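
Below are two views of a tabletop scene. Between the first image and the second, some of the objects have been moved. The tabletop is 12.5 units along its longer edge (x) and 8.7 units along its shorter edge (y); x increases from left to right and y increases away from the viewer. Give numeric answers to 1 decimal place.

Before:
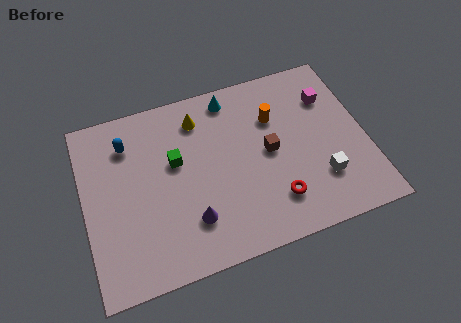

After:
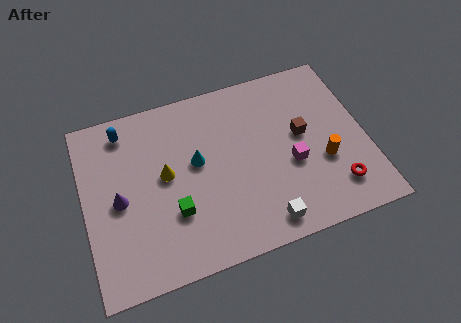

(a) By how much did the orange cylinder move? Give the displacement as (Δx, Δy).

(1.9, -2.8)

The orange cylinder was at about (8.6, 6.0) and moved to about (10.5, 3.2).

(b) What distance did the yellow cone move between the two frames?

2.9

The yellow cone moved from about (5.3, 7.0) to (3.6, 4.7), a distance of √(1.7² + 2.3²) ≈ 2.9.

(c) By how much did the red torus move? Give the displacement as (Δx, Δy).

(2.7, -0.2)

The red torus was at about (8.2, 2.0) and moved to about (10.9, 1.8).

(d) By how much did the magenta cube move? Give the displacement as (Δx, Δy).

(-2.0, -2.8)

The magenta cube was at about (11.1, 6.3) and moved to about (9.1, 3.5).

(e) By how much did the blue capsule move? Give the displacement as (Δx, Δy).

(-0.1, 0.7)

The blue capsule started near (2.1, 6.7) and ended near (2.0, 7.4).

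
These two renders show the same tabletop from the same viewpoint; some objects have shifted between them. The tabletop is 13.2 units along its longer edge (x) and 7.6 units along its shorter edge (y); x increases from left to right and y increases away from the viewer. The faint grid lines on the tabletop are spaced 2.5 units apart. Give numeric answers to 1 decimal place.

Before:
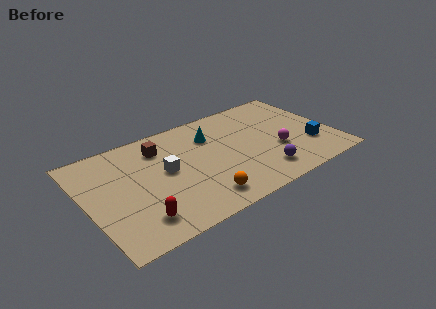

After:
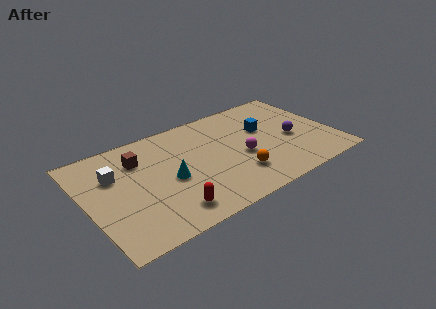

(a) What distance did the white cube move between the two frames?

2.8

From (4.2, 4.1) to (1.6, 5.1), the white cube covered √(2.6² + 1.0²) ≈ 2.8 units.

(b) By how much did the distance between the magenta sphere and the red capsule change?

-3.2

Before: roughly 7.9 units apart; after: 4.7. That's 3.2 units closer together.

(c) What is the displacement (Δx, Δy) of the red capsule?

(1.6, -0.2)

From the two frames, the red capsule sits at roughly (2.3, 1.5) before and (3.9, 1.3) after.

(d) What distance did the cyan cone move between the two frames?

3.3

The cyan cone moved from about (6.9, 5.5) to (4.3, 3.4), a distance of √(2.6² + 2.1²) ≈ 3.3.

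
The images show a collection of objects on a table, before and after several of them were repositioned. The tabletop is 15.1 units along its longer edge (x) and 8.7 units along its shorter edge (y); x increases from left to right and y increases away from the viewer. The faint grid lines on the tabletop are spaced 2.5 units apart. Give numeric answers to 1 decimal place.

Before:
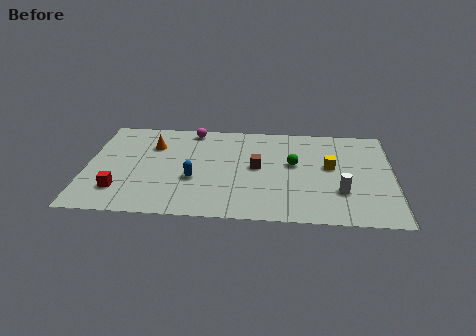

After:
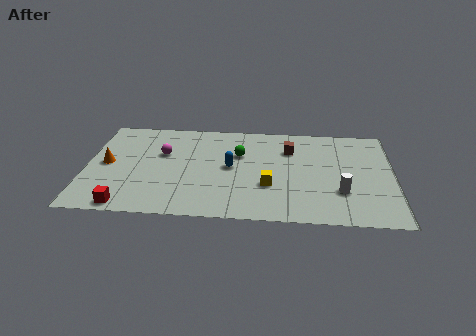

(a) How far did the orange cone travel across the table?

2.8

From (3.2, 6.2) to (1.0, 4.4), the orange cone covered √(2.2² + 1.8²) ≈ 2.8 units.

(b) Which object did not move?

the white cylinder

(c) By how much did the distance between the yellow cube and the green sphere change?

+1.3

The distance was about 1.8 in the first image and 3.1 in the second, so they moved 1.3 units further apart.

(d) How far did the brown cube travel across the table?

2.3

The brown cube moved from about (8.4, 4.6) to (10.0, 6.3), a distance of √(1.6² + 1.7²) ≈ 2.3.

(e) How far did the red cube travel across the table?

1.4

From (1.7, 2.1) to (2.1, 0.8), the red cube covered √(0.4² + 1.3²) ≈ 1.4 units.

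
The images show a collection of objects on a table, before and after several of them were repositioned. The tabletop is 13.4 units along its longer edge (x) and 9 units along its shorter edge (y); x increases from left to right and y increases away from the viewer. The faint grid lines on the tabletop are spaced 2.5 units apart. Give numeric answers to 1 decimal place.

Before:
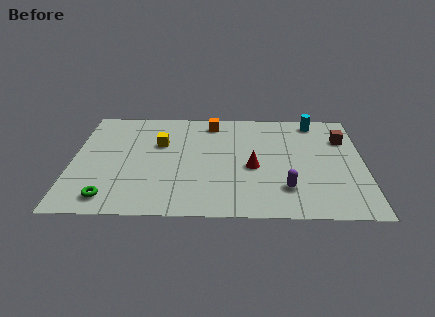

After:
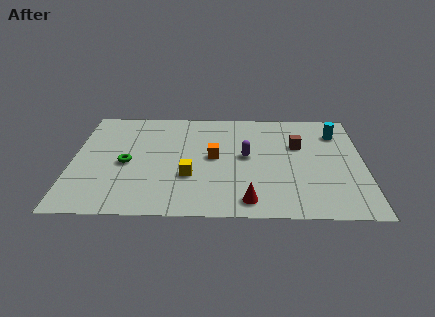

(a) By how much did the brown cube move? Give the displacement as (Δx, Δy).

(-2.1, -0.6)

The brown cube was at about (12.5, 6.4) and moved to about (10.4, 5.8).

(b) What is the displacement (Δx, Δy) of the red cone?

(-0.2, -2.7)

The red cone was at about (8.3, 3.9) and moved to about (8.1, 1.2).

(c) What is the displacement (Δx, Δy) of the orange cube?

(0.1, -3.0)

The orange cube was at about (6.4, 7.7) and moved to about (6.5, 4.7).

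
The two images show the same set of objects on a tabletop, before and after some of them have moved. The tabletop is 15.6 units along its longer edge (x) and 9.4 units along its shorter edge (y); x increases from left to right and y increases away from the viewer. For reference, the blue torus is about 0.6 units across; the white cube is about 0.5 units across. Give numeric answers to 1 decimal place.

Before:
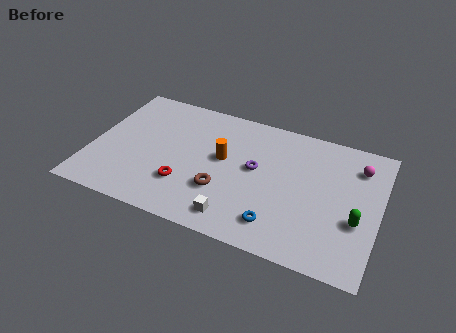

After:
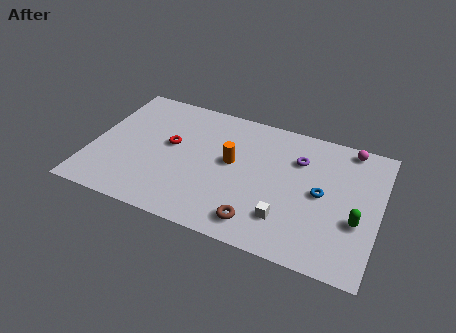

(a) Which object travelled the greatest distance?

the blue torus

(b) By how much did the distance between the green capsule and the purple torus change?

-1.2

The distance was about 5.9 in the first image and 4.7 in the second, so they moved 1.2 units closer together.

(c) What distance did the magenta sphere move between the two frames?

1.3

From (14.3, 7.3) to (13.7, 8.5), the magenta sphere covered √(0.6² + 1.2²) ≈ 1.3 units.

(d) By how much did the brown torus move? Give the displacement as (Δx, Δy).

(2.1, -1.5)

The brown torus started near (7.3, 3.0) and ended near (9.4, 1.5).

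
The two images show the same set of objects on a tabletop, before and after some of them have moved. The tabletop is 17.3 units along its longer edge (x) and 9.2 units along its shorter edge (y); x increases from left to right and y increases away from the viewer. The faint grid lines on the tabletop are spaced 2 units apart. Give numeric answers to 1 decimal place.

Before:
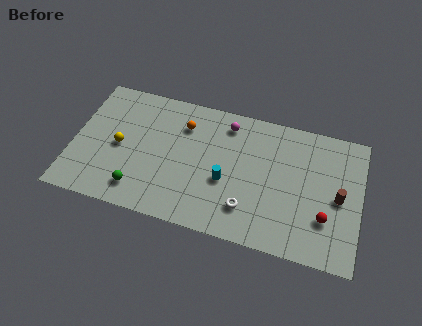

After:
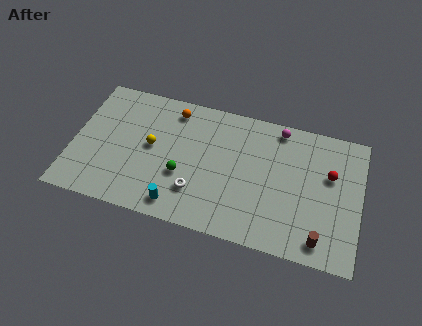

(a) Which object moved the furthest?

the cyan cylinder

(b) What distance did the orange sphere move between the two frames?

1.1

The orange sphere was near (6.5, 6.9) before and (5.8, 7.8) after, so it travelled √(0.7² + 0.9²) ≈ 1.1 units.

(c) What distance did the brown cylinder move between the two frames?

3.2

The brown cylinder moved from about (16.0, 4.4) to (15.1, 1.3), a distance of √(0.9² + 3.1²) ≈ 3.2.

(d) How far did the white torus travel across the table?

3.1

The white torus moved from about (10.7, 2.2) to (7.6, 2.5), a distance of √(3.1² + 0.3²) ≈ 3.1.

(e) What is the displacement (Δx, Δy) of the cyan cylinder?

(-2.7, -2.4)

The cyan cylinder was at about (9.3, 3.7) and moved to about (6.6, 1.3).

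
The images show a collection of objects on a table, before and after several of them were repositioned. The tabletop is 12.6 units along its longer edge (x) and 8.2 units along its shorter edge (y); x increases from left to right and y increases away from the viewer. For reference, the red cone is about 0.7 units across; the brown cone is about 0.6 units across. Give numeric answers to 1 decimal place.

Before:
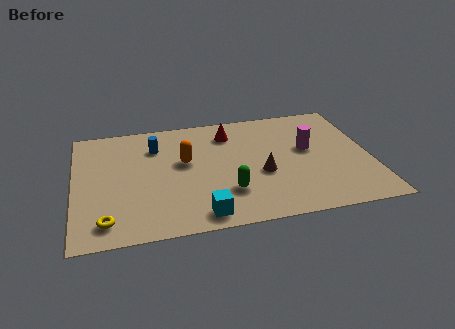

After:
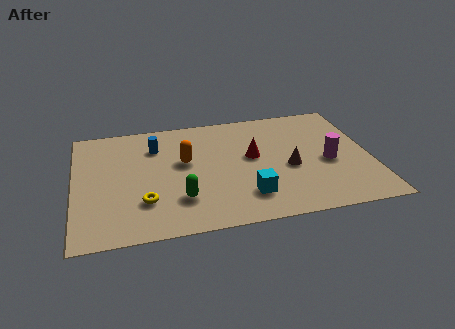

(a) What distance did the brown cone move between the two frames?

1.2

The brown cone was near (7.9, 3.3) before and (9.1, 3.5) after, so it travelled √(1.2² + 0.2²) ≈ 1.2 units.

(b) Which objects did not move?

the orange capsule and the blue cylinder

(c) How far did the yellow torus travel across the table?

1.9

From (1.3, 1.3) to (2.9, 2.3), the yellow torus covered √(1.6² + 1.0²) ≈ 1.9 units.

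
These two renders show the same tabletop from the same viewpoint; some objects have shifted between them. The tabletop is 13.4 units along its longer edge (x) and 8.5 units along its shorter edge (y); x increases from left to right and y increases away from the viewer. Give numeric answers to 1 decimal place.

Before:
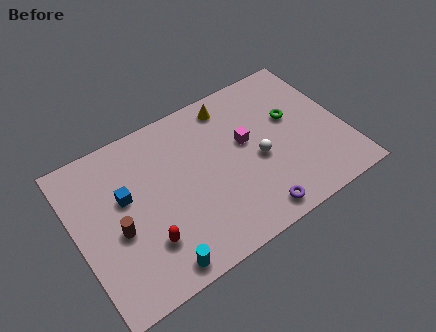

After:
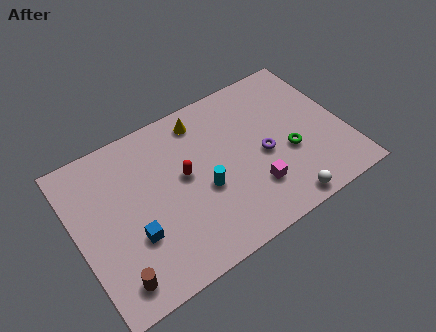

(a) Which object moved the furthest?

the cyan cylinder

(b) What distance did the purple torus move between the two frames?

3.0

The purple torus moved from about (8.3, 1.0) to (9.3, 3.8), a distance of √(1.0² + 2.8²) ≈ 3.0.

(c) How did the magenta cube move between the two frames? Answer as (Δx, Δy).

(-0.1, -2.6)

From the two frames, the magenta cube sits at roughly (8.6, 4.9) before and (8.5, 2.3) after.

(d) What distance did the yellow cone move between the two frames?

1.5

The yellow cone was near (8.2, 7.3) before and (6.7, 7.2) after, so it travelled √(1.5² + 0.1²) ≈ 1.5 units.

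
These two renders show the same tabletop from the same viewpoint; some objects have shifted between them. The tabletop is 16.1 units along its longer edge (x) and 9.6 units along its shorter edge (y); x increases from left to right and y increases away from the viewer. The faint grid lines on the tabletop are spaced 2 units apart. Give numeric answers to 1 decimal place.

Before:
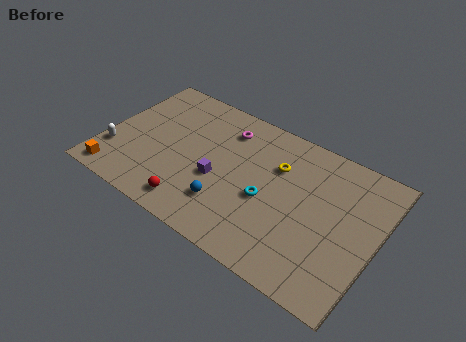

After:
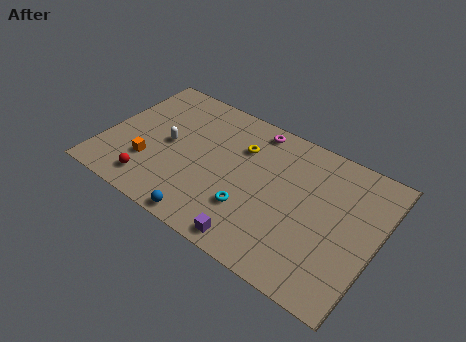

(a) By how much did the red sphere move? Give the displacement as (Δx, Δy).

(-2.6, 0.2)

The red sphere was at about (5.9, 1.4) and moved to about (3.3, 1.6).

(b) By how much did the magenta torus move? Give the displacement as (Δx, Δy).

(1.6, 0.9)

From the two frames, the magenta torus sits at roughly (6.7, 7.6) before and (8.3, 8.5) after.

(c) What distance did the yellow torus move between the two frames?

2.2

The yellow torus moved from about (10.0, 6.6) to (7.8, 6.8), a distance of √(2.2² + 0.2²) ≈ 2.2.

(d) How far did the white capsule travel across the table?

3.6

The white capsule was near (0.8, 2.7) before and (3.7, 4.8) after, so it travelled √(2.9² + 2.1²) ≈ 3.6 units.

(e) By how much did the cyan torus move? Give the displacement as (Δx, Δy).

(-0.8, -1.2)

The cyan torus was at about (9.8, 4.1) and moved to about (9.0, 2.9).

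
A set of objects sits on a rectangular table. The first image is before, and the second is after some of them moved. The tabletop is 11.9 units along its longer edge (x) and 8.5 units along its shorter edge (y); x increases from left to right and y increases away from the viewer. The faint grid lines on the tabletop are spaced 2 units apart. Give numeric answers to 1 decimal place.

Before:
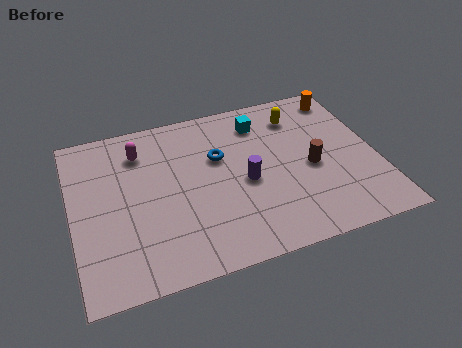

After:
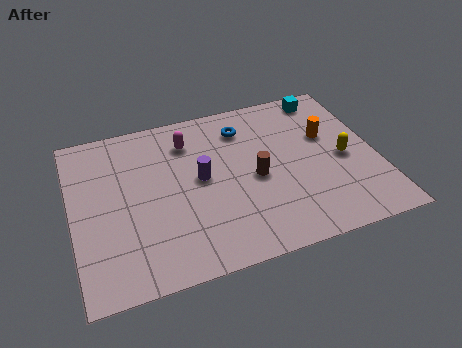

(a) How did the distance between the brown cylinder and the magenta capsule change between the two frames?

-3.5

They were about 7.1 units apart before and 3.6 after — 3.5 units closer together.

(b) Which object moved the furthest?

the yellow capsule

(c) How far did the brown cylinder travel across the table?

2.2

The brown cylinder moved from about (9.3, 3.8) to (7.1, 3.9), a distance of √(2.2² + 0.1²) ≈ 2.2.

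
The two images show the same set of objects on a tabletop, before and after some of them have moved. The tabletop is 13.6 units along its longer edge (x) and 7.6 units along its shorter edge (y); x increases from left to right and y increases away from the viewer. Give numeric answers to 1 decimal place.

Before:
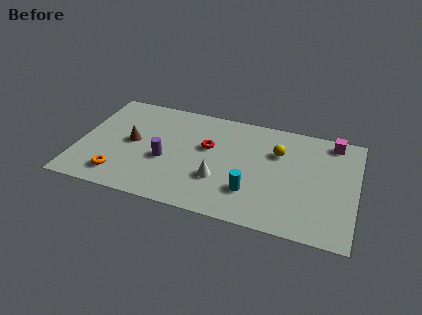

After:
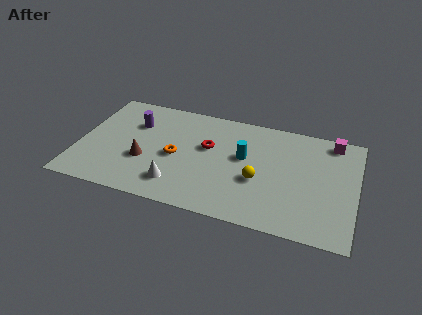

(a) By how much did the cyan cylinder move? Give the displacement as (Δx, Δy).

(-0.5, 2.3)

The cyan cylinder started near (8.6, 2.1) and ended near (8.1, 4.4).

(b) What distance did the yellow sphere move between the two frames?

2.3

From (9.7, 5.2) to (8.9, 3.0), the yellow sphere covered √(0.8² + 2.2²) ≈ 2.3 units.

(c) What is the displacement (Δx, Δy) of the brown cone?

(0.7, -1.1)

From the two frames, the brown cone sits at roughly (2.6, 3.9) before and (3.3, 2.8) after.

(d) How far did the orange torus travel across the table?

3.3

The orange torus moved from about (2.2, 1.4) to (4.8, 3.5), a distance of √(2.6² + 2.1²) ≈ 3.3.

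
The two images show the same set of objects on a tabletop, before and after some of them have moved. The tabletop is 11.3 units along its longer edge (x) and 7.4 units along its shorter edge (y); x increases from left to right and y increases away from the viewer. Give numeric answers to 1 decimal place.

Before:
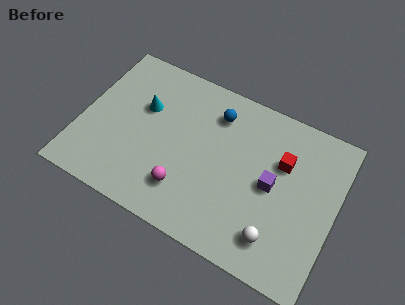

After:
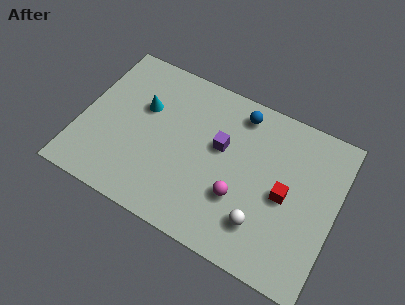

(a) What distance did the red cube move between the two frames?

1.4

The red cube was near (8.8, 4.9) before and (9.1, 3.5) after, so it travelled √(0.3² + 1.4²) ≈ 1.4 units.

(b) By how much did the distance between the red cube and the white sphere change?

-1.5

The distance was about 3.4 in the first image and 1.9 in the second, so they moved 1.5 units closer together.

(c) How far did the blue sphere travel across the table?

1.1

From (5.7, 5.8) to (6.7, 6.3), the blue sphere covered √(1.0² + 0.5²) ≈ 1.1 units.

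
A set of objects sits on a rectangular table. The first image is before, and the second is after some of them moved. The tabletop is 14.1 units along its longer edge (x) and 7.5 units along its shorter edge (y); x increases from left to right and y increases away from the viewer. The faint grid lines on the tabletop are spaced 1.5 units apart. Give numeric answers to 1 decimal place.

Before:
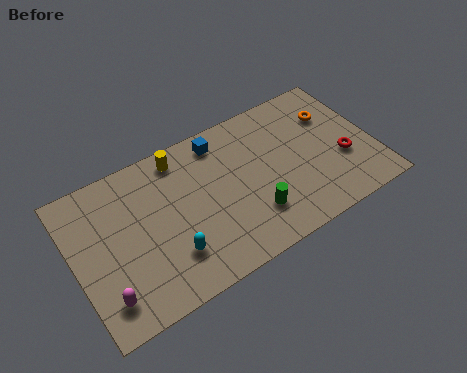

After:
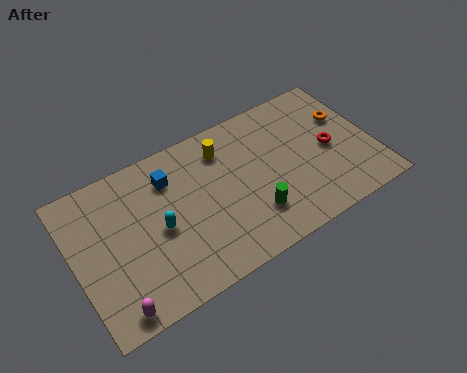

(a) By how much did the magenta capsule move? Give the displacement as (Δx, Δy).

(0.3, -0.7)

From the two frames, the magenta capsule sits at roughly (1.1, 1.5) before and (1.4, 0.8) after.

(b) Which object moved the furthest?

the blue cube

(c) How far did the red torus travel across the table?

0.9

The red torus was near (12.6, 2.8) before and (12.1, 3.6) after, so it travelled √(0.5² + 0.8²) ≈ 0.9 units.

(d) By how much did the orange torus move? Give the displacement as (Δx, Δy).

(0.6, -0.4)

The orange torus was at about (12.5, 5.3) and moved to about (13.1, 4.9).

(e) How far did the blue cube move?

2.6

The blue cube was near (7.2, 6.4) before and (4.7, 5.7) after, so it travelled √(2.5² + 0.7²) ≈ 2.6 units.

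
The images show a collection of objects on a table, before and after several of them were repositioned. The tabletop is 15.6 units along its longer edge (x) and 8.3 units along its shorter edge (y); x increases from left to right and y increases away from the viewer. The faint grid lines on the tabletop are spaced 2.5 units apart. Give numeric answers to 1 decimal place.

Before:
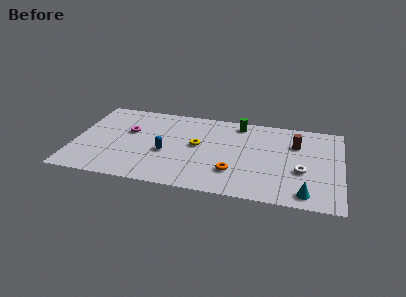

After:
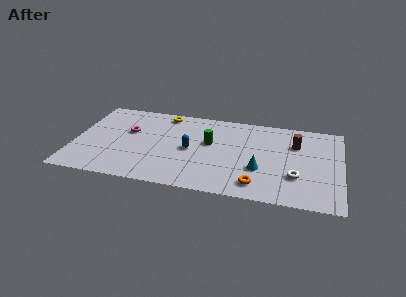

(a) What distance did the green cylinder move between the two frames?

2.8

The green cylinder moved from about (9.5, 7.2) to (7.9, 4.9), a distance of √(1.6² + 2.3²) ≈ 2.8.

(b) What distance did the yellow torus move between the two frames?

3.5

The yellow torus moved from about (7.2, 4.5) to (5.1, 7.3), a distance of √(2.1² + 2.8²) ≈ 3.5.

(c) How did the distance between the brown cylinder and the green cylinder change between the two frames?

+1.4

The distance was about 3.7 in the first image and 5.1 in the second, so they moved 1.4 units further apart.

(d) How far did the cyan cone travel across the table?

3.2

From (13.6, 1.1) to (10.9, 2.9), the cyan cone covered √(2.7² + 1.8²) ≈ 3.2 units.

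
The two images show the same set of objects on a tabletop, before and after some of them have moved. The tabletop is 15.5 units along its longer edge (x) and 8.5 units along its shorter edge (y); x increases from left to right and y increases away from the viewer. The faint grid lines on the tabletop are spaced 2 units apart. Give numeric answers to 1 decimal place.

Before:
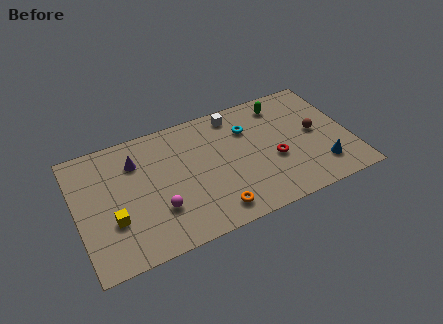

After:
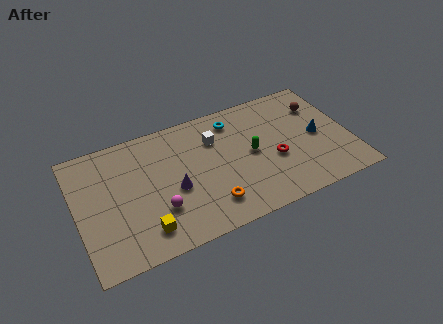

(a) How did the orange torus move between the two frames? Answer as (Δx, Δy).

(-0.2, 0.5)

The orange torus was at about (7.4, 1.3) and moved to about (7.2, 1.8).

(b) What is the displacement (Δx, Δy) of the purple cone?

(1.9, -2.7)

From the two frames, the purple cone sits at roughly (3.5, 6.3) before and (5.4, 3.6) after.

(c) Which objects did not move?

the magenta sphere and the red torus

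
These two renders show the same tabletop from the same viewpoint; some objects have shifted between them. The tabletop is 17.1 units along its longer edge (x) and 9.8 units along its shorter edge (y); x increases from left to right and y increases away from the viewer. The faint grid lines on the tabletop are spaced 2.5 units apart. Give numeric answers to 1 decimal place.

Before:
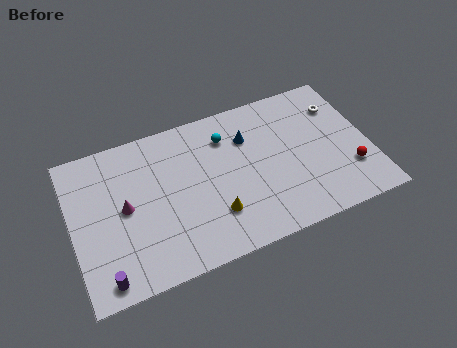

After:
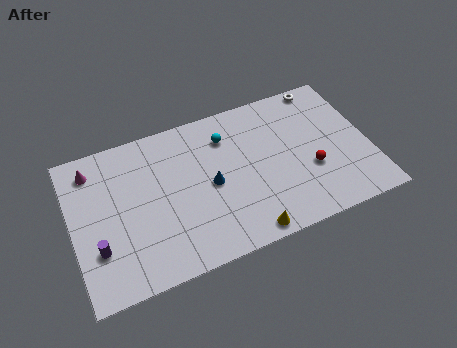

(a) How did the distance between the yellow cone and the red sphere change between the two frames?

-3.0

They were about 7.9 units apart before and 4.9 after — 3.0 units closer together.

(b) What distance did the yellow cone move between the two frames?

2.4

The yellow cone moved from about (7.9, 2.7) to (9.5, 0.9), a distance of √(1.6² + 1.8²) ≈ 2.4.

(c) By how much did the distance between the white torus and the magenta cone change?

+0.7

The distance was about 12.9 in the first image and 13.6 in the second, so they moved 0.7 units further apart.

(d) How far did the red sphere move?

2.3

The red sphere was near (15.8, 2.8) before and (13.6, 3.6) after, so it travelled √(2.2² + 0.8²) ≈ 2.3 units.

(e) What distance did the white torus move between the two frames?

1.8

The white torus moved from about (15.7, 7.3) to (15.0, 9.0), a distance of √(0.7² + 1.7²) ≈ 1.8.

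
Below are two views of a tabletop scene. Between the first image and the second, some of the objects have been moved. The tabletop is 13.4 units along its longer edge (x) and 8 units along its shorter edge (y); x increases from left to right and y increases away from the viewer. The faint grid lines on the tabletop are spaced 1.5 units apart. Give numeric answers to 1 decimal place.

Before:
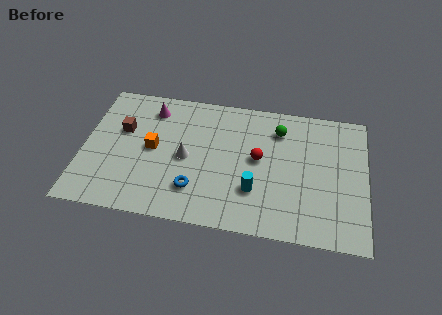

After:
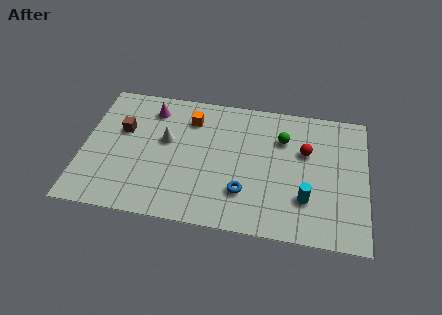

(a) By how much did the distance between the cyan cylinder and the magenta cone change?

+2.1

They were about 6.5 units apart before and 8.6 after — 2.1 units further apart.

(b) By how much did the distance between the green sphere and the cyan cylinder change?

-0.3

The distance was about 3.9 in the first image and 3.6 in the second, so they moved 0.3 units closer together.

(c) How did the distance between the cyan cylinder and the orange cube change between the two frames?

+1.6

The distance was about 5.2 in the first image and 6.8 in the second, so they moved 1.6 units further apart.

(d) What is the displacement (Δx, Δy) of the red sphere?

(2.2, 0.8)

The red sphere started near (8.3, 4.3) and ended near (10.5, 5.1).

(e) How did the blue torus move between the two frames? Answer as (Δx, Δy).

(2.3, 0.2)

From the two frames, the blue torus sits at roughly (5.4, 2.0) before and (7.7, 2.2) after.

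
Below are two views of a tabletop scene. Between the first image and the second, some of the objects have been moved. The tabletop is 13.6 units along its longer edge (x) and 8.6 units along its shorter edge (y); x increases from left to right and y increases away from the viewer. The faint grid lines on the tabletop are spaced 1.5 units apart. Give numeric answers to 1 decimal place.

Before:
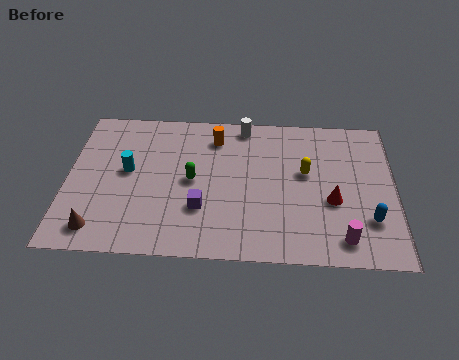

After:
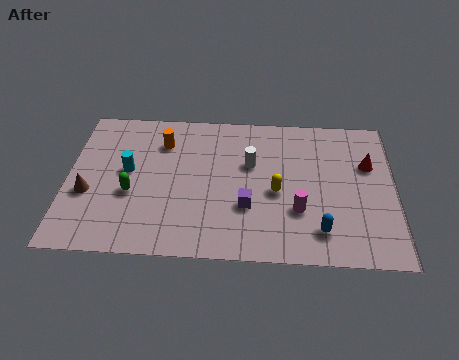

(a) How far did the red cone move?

2.7

From (11.0, 3.4) to (12.5, 5.6), the red cone covered √(1.5² + 2.2²) ≈ 2.7 units.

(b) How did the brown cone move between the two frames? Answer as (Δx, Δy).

(-0.5, 2.0)

From the two frames, the brown cone sits at roughly (1.4, 1.3) before and (0.9, 3.3) after.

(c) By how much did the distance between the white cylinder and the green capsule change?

+1.3

The distance was about 4.0 in the first image and 5.3 in the second, so they moved 1.3 units further apart.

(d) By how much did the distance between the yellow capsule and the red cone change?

+2.3

The distance was about 1.9 in the first image and 4.2 in the second, so they moved 2.3 units further apart.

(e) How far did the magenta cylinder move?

2.3

The magenta cylinder moved from about (11.4, 1.3) to (9.6, 2.8), a distance of √(1.8² + 1.5²) ≈ 2.3.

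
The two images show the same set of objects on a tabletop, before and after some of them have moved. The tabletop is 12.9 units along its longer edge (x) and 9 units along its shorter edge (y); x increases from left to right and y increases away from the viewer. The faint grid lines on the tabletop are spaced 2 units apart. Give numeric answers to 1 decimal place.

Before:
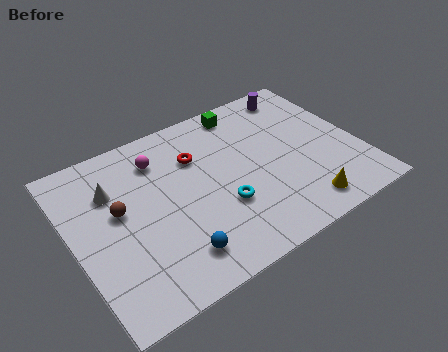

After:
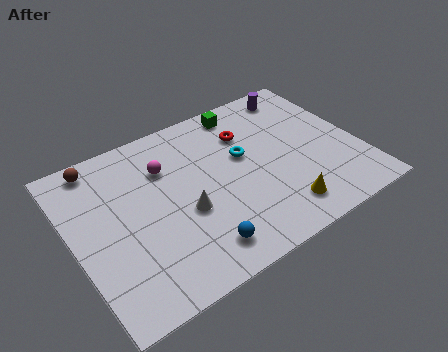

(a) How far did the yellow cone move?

0.9

The yellow cone was near (9.7, 1.3) before and (8.8, 1.6) after, so it travelled √(0.9² + 0.3²) ≈ 0.9 units.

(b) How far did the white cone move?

3.9

From (2.0, 6.3) to (4.8, 3.6), the white cone covered √(2.8² + 2.7²) ≈ 3.9 units.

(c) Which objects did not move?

the purple cylinder and the green cube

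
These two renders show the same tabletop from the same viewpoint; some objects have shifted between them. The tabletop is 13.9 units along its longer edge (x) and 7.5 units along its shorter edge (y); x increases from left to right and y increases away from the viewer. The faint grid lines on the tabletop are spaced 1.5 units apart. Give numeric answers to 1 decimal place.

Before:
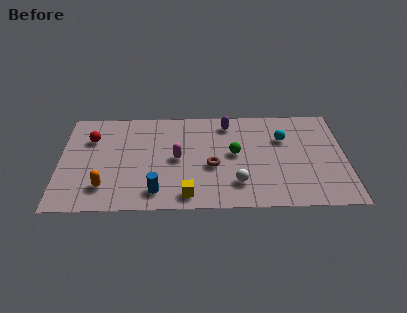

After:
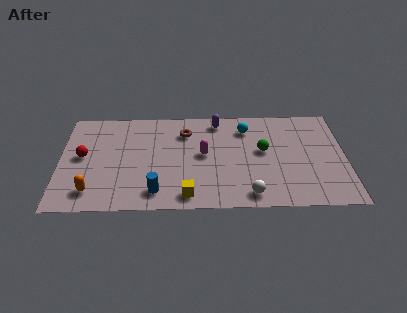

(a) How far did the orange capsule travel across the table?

0.7

From (2.2, 1.7) to (1.6, 1.4), the orange capsule covered √(0.6² + 0.3²) ≈ 0.7 units.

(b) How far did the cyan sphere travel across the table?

2.0

The cyan sphere was near (10.9, 5.1) before and (9.1, 5.9) after, so it travelled √(1.8² + 0.8²) ≈ 2.0 units.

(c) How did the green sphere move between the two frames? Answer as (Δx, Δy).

(1.4, 0.2)

The green sphere started near (8.5, 4.0) and ended near (9.9, 4.2).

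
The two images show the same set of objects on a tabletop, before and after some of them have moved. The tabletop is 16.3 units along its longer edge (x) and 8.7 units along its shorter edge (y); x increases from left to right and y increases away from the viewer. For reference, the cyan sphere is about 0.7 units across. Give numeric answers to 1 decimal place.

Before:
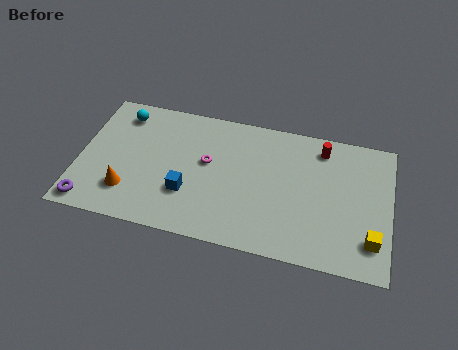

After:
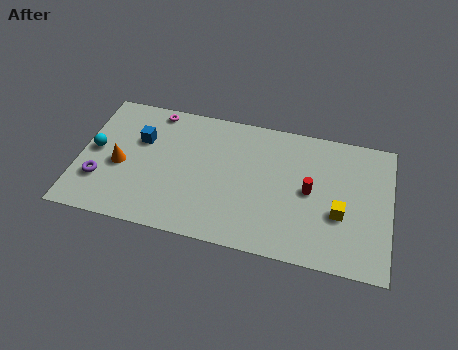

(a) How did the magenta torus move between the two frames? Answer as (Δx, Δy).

(-3.0, 2.8)

The magenta torus was at about (6.7, 5.0) and moved to about (3.7, 7.8).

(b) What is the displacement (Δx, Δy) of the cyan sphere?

(-1.2, -2.7)

The cyan sphere started near (2.0, 7.2) and ended near (0.8, 4.5).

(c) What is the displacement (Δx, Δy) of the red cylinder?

(-0.5, -2.9)

From the two frames, the red cylinder sits at roughly (12.6, 7.3) before and (12.1, 4.4) after.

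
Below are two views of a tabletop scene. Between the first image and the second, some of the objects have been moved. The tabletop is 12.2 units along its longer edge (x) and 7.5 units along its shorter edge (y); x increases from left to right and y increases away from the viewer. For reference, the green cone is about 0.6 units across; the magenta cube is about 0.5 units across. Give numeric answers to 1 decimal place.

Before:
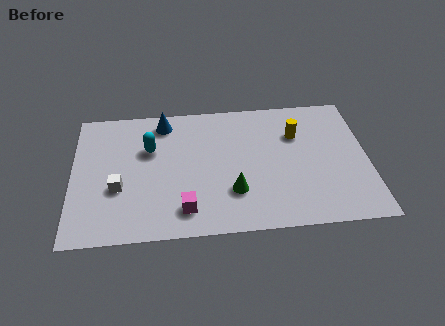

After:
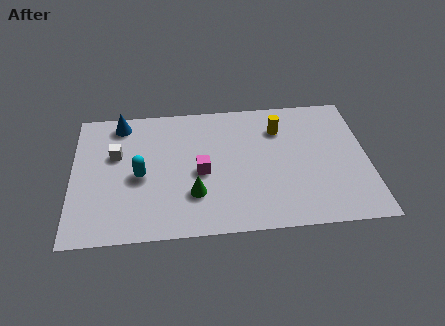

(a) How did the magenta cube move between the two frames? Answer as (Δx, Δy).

(0.7, 2.0)

From the two frames, the magenta cube sits at roughly (4.6, 1.4) before and (5.3, 3.4) after.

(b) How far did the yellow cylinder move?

0.8

The yellow cylinder was near (9.3, 5.2) before and (8.6, 5.6) after, so it travelled √(0.7² + 0.4²) ≈ 0.8 units.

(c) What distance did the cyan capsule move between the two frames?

1.6

From (3.2, 4.9) to (2.8, 3.4), the cyan capsule covered √(0.4² + 1.5²) ≈ 1.6 units.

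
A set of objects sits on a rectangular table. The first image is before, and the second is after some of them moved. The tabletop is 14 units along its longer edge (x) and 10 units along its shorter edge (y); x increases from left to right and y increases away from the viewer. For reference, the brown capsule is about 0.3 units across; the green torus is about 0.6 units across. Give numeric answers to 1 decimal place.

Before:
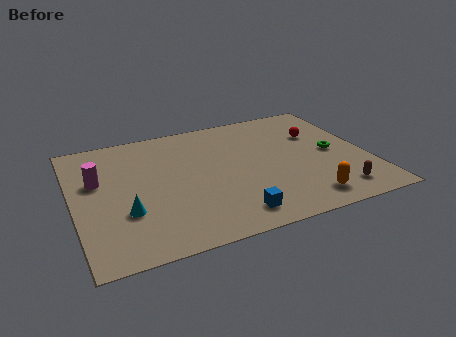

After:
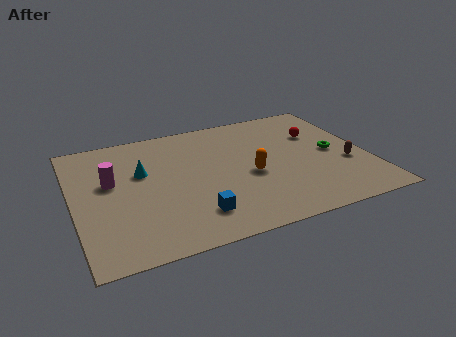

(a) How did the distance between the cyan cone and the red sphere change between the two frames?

-1.6

The distance was about 10.2 in the first image and 8.6 in the second, so they moved 1.6 units closer together.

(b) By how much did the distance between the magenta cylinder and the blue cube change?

-2.3

Before: roughly 7.5 units apart; after: 5.2. That's 2.3 units closer together.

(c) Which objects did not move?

the red sphere and the green torus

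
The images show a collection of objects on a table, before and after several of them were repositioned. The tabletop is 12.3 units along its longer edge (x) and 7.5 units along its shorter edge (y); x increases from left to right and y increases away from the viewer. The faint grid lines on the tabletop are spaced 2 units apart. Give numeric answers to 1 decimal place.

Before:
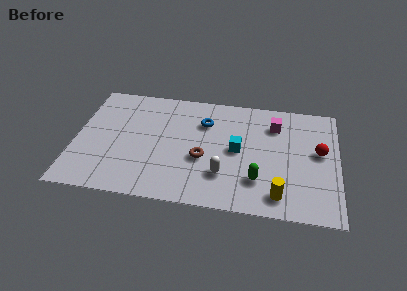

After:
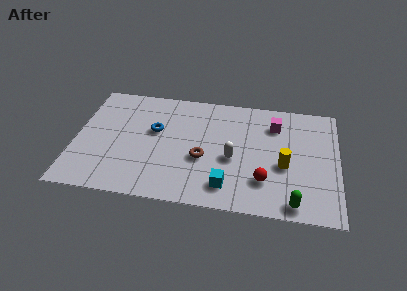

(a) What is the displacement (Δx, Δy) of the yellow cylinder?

(0.2, 1.9)

From the two frames, the yellow cylinder sits at roughly (9.6, 1.2) before and (9.8, 3.1) after.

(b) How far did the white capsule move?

1.2

From (7.0, 2.1) to (7.4, 3.2), the white capsule covered √(0.4² + 1.1²) ≈ 1.2 units.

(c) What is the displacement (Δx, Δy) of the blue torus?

(-2.3, -0.9)

The blue torus was at about (6.0, 5.4) and moved to about (3.7, 4.5).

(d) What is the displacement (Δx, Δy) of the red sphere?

(-2.5, -2.2)

The red sphere started near (11.4, 4.2) and ended near (8.9, 2.0).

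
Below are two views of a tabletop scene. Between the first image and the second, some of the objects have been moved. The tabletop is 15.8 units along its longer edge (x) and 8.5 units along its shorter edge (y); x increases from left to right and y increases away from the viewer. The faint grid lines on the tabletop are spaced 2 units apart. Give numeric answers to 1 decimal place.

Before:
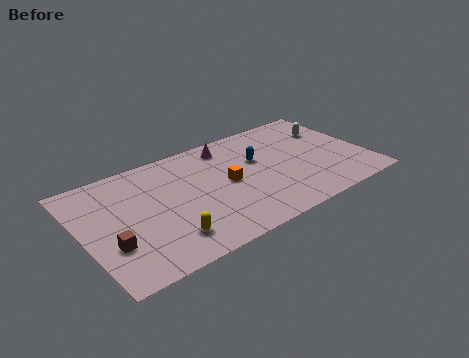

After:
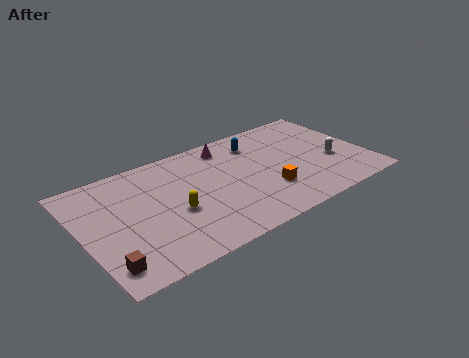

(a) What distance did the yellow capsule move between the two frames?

1.8

The yellow capsule moved from about (4.2, 1.8) to (4.9, 3.5), a distance of √(0.7² + 1.7²) ≈ 1.8.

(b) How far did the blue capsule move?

1.4

The blue capsule moved from about (9.9, 5.3) to (10.1, 6.7), a distance of √(0.2² + 1.4²) ≈ 1.4.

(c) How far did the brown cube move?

1.4

The brown cube was near (1.3, 2.8) before and (0.9, 1.5) after, so it travelled √(0.4² + 1.3²) ≈ 1.4 units.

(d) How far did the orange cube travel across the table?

2.6

The orange cube moved from about (8.0, 4.3) to (10.0, 2.6), a distance of √(2.0² + 1.7²) ≈ 2.6.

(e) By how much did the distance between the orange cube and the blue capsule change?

+2.0

Before: roughly 2.1 units apart; after: 4.1. That's 2.0 units further apart.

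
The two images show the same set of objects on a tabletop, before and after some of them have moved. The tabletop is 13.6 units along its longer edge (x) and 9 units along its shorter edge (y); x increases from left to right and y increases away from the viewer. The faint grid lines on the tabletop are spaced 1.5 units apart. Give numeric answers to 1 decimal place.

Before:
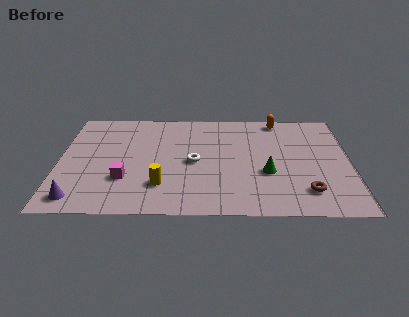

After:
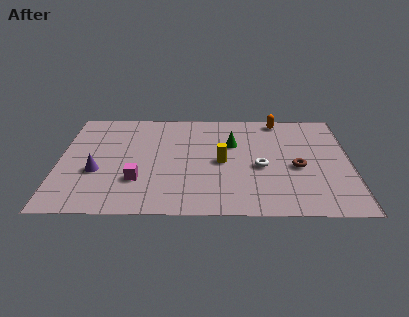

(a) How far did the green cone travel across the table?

3.0

The green cone moved from about (9.7, 3.4) to (8.1, 5.9), a distance of √(1.6² + 2.5²) ≈ 3.0.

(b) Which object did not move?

the orange capsule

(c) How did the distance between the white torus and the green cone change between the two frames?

-1.1

The distance was about 3.5 in the first image and 2.4 in the second, so they moved 1.1 units closer together.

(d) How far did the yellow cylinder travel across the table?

3.4

From (4.8, 2.3) to (7.6, 4.3), the yellow cylinder covered √(2.8² + 2.0²) ≈ 3.4 units.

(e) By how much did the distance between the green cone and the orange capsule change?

-1.6

They were about 4.7 units apart before and 3.1 after — 1.6 units closer together.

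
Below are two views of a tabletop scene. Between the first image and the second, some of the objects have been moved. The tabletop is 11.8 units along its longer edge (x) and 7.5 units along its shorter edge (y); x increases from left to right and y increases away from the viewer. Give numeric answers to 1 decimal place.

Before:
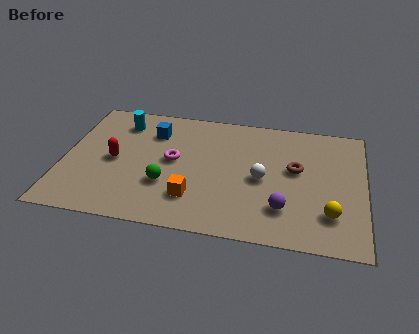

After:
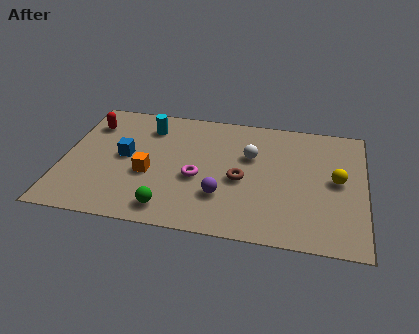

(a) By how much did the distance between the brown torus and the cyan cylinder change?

-2.6

Before: roughly 7.2 units apart; after: 4.6. That's 2.6 units closer together.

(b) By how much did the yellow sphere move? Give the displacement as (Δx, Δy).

(0.2, 2.0)

The yellow sphere was at about (10.5, 1.9) and moved to about (10.7, 3.9).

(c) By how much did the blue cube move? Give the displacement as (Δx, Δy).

(-1.0, -1.7)

From the two frames, the blue cube sits at roughly (3.4, 5.6) before and (2.4, 3.9) after.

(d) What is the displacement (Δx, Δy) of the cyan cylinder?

(1.1, -0.1)

The cyan cylinder started near (2.1, 6.0) and ended near (3.2, 5.9).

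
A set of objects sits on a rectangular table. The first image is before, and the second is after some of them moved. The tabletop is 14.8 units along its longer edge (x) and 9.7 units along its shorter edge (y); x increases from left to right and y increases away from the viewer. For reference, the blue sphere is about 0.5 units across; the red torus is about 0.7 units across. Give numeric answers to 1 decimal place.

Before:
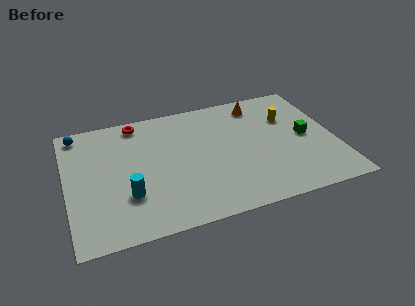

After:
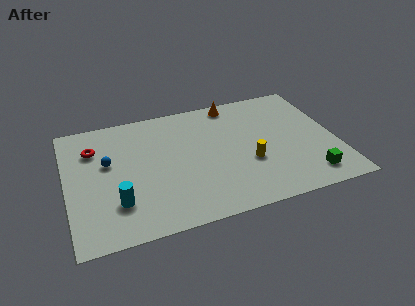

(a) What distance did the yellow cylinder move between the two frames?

3.9

From (12.4, 6.6) to (9.9, 3.6), the yellow cylinder covered √(2.5² + 3.0²) ≈ 3.9 units.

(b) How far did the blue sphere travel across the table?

3.2

The blue sphere was near (0.8, 8.6) before and (2.3, 5.8) after, so it travelled √(1.5² + 2.8²) ≈ 3.2 units.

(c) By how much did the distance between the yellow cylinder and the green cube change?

+1.7

Before: roughly 2.0 units apart; after: 3.7. That's 1.7 units further apart.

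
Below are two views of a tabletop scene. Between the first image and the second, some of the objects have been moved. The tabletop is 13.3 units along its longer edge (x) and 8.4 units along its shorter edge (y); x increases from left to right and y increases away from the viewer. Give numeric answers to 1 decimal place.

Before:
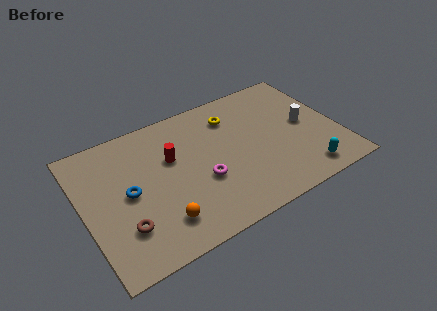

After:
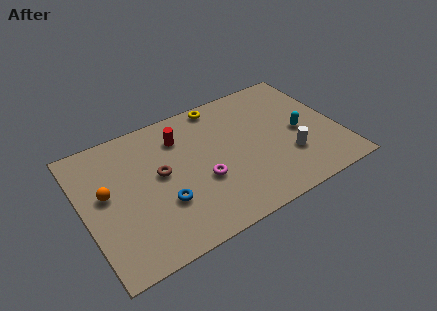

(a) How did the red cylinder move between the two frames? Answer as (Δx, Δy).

(0.6, 1.1)

From the two frames, the red cylinder sits at roughly (4.7, 5.3) before and (5.3, 6.4) after.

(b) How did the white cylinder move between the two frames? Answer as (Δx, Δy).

(-1.2, -1.7)

From the two frames, the white cylinder sits at roughly (11.7, 4.3) before and (10.5, 2.6) after.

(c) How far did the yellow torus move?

1.2

The yellow torus moved from about (8.1, 6.5) to (7.6, 7.6), a distance of √(0.5² + 1.1²) ≈ 1.2.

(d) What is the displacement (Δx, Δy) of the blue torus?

(1.6, -1.4)

From the two frames, the blue torus sits at roughly (2.3, 4.2) before and (3.9, 2.8) after.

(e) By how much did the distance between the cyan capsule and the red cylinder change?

-1.1

Before: roughly 7.6 units apart; after: 6.5. That's 1.1 units closer together.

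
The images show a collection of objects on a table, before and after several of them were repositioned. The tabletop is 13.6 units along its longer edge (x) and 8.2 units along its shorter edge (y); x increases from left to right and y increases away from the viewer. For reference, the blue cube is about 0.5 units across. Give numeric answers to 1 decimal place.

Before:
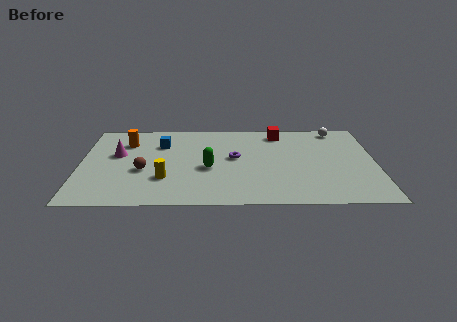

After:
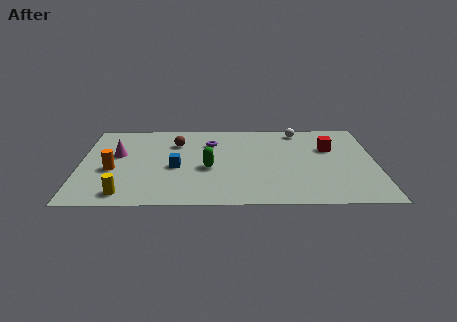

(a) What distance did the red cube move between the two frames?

2.8

The red cube was near (9.2, 7.0) before and (11.5, 5.4) after, so it travelled √(2.3² + 1.6²) ≈ 2.8 units.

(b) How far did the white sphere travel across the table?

1.8

From (11.9, 7.3) to (10.1, 7.2), the white sphere covered √(1.8² + 0.1²) ≈ 1.8 units.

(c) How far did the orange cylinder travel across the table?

2.8

From (2.1, 6.1) to (1.5, 3.4), the orange cylinder covered √(0.6² + 2.7²) ≈ 2.8 units.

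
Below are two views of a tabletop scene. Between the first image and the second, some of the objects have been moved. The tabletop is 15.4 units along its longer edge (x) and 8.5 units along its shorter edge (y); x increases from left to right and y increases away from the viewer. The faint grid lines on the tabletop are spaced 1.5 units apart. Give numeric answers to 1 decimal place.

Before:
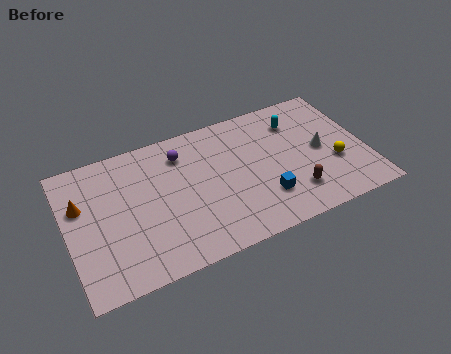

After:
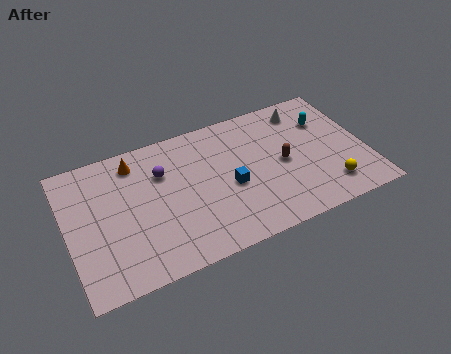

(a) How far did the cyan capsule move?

1.6

The cyan capsule moved from about (12.1, 6.5) to (13.6, 6.0), a distance of √(1.5² + 0.5²) ≈ 1.6.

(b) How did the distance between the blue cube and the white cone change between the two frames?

+1.8

The distance was about 3.7 in the first image and 5.5 in the second, so they moved 1.8 units further apart.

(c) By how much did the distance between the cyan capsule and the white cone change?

-1.0

The distance was about 2.5 in the first image and 1.5 in the second, so they moved 1.0 units closer together.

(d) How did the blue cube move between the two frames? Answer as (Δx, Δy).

(-1.6, 1.4)

The blue cube started near (9.9, 2.3) and ended near (8.3, 3.7).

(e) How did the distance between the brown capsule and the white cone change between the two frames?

+0.6

They were about 2.8 units apart before and 3.4 after — 0.6 units further apart.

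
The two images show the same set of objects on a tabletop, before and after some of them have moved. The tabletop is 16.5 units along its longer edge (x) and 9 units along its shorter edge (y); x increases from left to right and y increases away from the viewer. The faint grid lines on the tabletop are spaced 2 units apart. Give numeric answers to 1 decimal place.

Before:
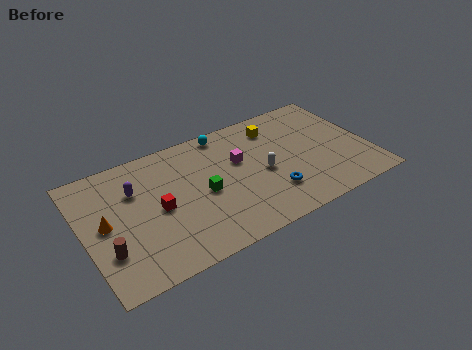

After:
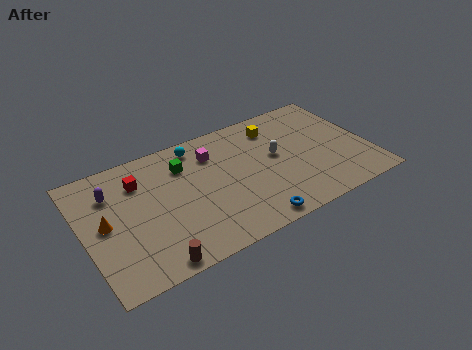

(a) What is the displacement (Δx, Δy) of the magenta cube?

(-1.4, 1.2)

The magenta cube started near (9.1, 5.6) and ended near (7.7, 6.8).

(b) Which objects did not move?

the orange cone and the yellow cube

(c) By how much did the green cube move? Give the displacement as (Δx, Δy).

(-0.8, 2.5)

From the two frames, the green cube sits at roughly (6.8, 4.2) before and (6.0, 6.7) after.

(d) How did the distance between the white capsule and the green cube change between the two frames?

+2.0

They were about 3.5 units apart before and 5.5 after — 2.0 units further apart.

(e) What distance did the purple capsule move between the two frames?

1.4

From (3.1, 6.2) to (1.8, 6.6), the purple capsule covered √(1.3² + 0.4²) ≈ 1.4 units.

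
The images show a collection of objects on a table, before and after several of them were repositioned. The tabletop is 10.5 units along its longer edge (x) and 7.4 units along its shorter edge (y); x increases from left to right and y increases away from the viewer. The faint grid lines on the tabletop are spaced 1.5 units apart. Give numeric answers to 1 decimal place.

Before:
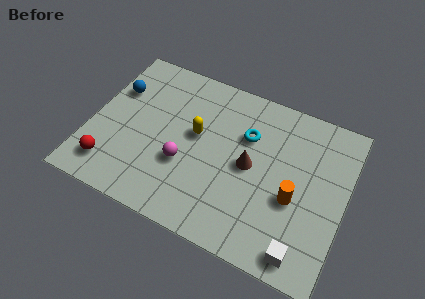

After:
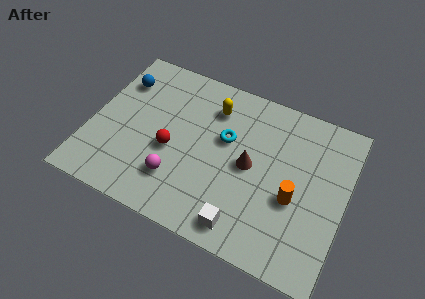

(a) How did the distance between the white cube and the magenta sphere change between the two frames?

-2.4

They were about 5.4 units apart before and 3.0 after — 2.4 units closer together.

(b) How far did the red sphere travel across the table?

2.9

From (1.1, 1.4) to (3.4, 3.1), the red sphere covered √(2.3² + 1.7²) ≈ 2.9 units.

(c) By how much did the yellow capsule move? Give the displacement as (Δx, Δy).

(0.5, 1.5)

The yellow capsule started near (4.3, 4.2) and ended near (4.8, 5.7).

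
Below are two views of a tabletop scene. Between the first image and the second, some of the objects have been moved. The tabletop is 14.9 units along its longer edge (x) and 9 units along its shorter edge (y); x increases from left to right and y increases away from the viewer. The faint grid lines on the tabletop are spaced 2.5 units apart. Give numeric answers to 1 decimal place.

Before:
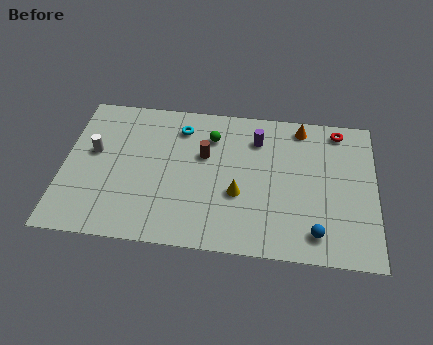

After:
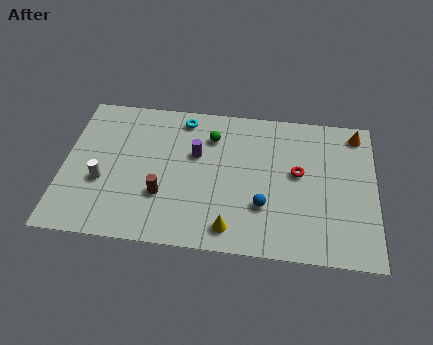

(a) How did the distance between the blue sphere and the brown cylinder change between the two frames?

-2.0

Before: roughly 6.8 units apart; after: 4.8. That's 2.0 units closer together.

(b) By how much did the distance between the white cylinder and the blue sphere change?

-3.6

Before: roughly 11.3 units apart; after: 7.7. That's 3.6 units closer together.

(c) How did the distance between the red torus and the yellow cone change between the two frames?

-1.7

They were about 6.5 units apart before and 4.8 after — 1.7 units closer together.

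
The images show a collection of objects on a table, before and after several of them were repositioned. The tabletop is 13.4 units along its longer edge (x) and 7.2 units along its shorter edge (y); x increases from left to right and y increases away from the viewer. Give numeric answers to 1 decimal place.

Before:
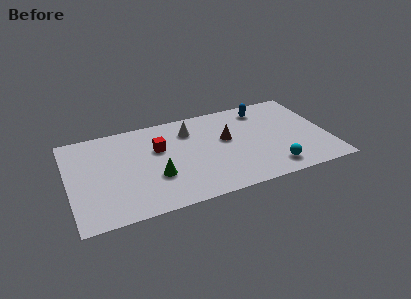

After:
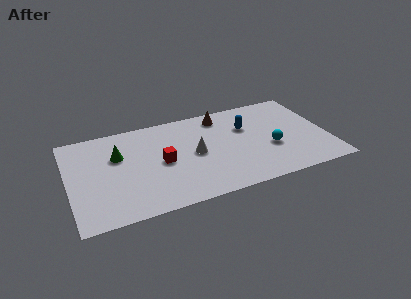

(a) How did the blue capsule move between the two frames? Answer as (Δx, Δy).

(-1.0, -1.2)

From the two frames, the blue capsule sits at roughly (10.3, 6.0) before and (9.3, 4.8) after.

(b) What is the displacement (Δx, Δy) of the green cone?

(-1.8, 2.2)

From the two frames, the green cone sits at roughly (4.4, 2.5) before and (2.6, 4.7) after.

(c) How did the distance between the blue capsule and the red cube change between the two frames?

-1.1

They were about 5.8 units apart before and 4.7 after — 1.1 units closer together.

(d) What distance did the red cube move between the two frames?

1.1

From (4.7, 4.6) to (4.8, 3.5), the red cube covered √(0.1² + 1.1²) ≈ 1.1 units.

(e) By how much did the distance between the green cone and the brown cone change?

+1.5

Before: roughly 4.2 units apart; after: 5.7. That's 1.5 units further apart.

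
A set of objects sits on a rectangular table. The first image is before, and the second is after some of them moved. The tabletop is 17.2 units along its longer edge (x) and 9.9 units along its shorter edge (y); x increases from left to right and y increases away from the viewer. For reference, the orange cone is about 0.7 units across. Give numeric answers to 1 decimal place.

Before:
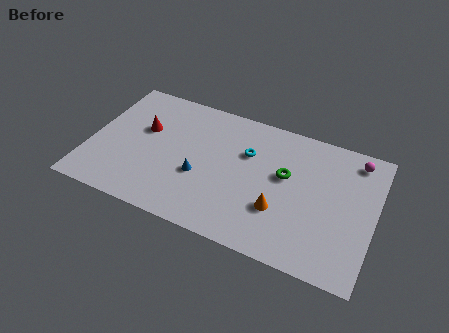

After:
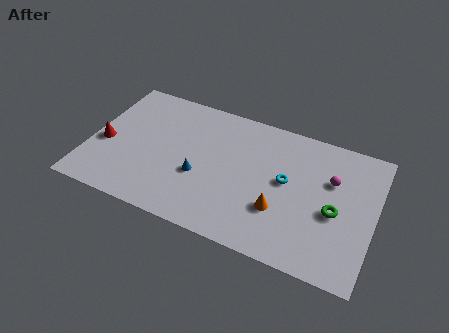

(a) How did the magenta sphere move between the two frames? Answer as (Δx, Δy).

(-1.3, -2.0)

The magenta sphere was at about (15.8, 8.5) and moved to about (14.5, 6.5).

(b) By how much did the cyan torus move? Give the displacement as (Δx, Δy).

(2.5, -1.2)

The cyan torus started near (9.4, 6.6) and ended near (11.9, 5.4).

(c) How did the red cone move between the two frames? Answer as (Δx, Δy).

(-2.2, -1.9)

The red cone was at about (3.1, 6.1) and moved to about (0.9, 4.2).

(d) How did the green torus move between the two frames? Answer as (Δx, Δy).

(3.1, -1.5)

The green torus was at about (11.8, 5.8) and moved to about (14.9, 4.3).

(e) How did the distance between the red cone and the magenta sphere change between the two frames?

+0.9

The distance was about 12.9 in the first image and 13.8 in the second, so they moved 0.9 units further apart.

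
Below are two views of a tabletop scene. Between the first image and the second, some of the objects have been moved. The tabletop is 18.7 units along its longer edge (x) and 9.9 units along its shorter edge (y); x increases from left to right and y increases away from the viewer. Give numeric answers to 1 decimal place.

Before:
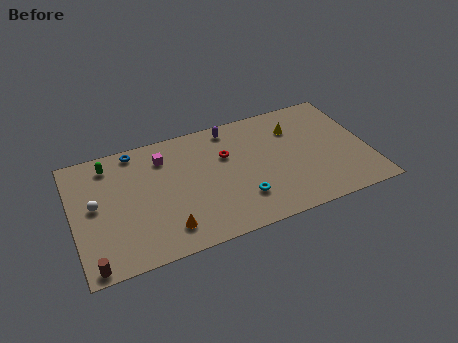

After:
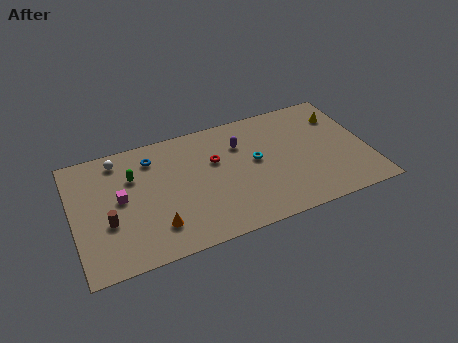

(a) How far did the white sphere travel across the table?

3.6

From (1.4, 5.3) to (3.1, 8.5), the white sphere covered √(1.7² + 3.2²) ≈ 3.6 units.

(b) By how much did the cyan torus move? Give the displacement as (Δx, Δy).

(1.2, 2.8)

The cyan torus was at about (10.4, 2.6) and moved to about (11.6, 5.4).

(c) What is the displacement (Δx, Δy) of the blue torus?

(1.0, -1.0)

The blue torus was at about (4.2, 8.9) and moved to about (5.2, 7.9).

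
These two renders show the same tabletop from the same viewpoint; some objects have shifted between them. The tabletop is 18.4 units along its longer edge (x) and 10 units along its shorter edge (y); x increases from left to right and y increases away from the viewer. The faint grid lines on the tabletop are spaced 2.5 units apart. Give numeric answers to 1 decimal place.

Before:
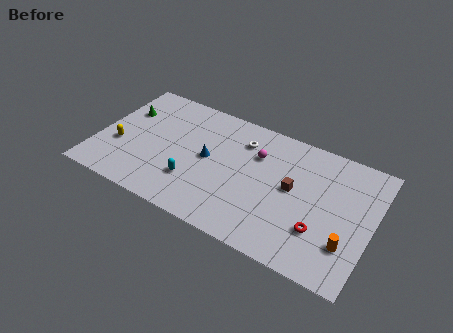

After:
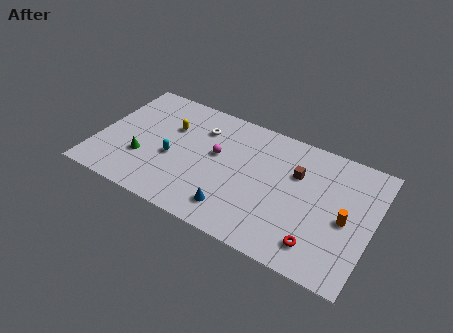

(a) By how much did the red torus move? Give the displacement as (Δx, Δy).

(0.0, -1.1)

From the two frames, the red torus sits at roughly (15.2, 3.0) before and (15.2, 1.9) after.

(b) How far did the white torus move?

2.8

The white torus moved from about (9.4, 7.7) to (6.6, 7.5), a distance of √(2.8² + 0.2²) ≈ 2.8.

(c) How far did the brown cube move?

1.3

The brown cube moved from about (13.1, 5.4) to (13.2, 6.7), a distance of √(0.1² + 1.3²) ≈ 1.3.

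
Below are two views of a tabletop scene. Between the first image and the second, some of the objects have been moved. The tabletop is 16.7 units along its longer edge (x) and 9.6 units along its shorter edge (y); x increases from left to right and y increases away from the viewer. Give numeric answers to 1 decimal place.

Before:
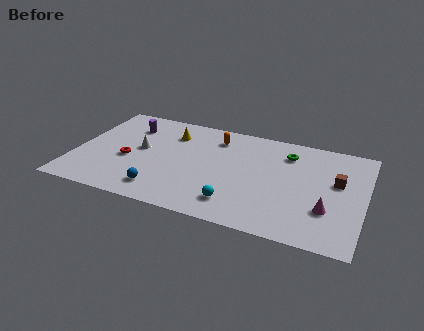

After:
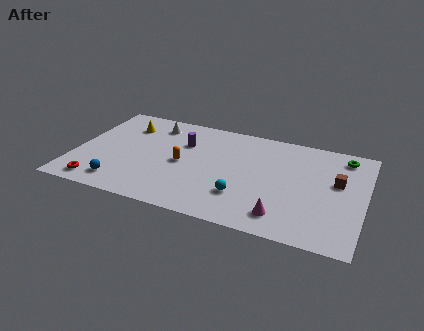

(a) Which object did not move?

the brown cube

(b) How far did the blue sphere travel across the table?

2.4

The blue sphere moved from about (5.3, 1.7) to (2.9, 1.6), a distance of √(2.4² + 0.1²) ≈ 2.4.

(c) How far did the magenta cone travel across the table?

2.7

The magenta cone was near (14.7, 3.0) before and (12.3, 1.7) after, so it travelled √(2.4² + 1.3²) ≈ 2.7 units.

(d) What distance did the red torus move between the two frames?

3.1

From (3.1, 4.0) to (1.7, 1.2), the red torus covered √(1.4² + 2.8²) ≈ 3.1 units.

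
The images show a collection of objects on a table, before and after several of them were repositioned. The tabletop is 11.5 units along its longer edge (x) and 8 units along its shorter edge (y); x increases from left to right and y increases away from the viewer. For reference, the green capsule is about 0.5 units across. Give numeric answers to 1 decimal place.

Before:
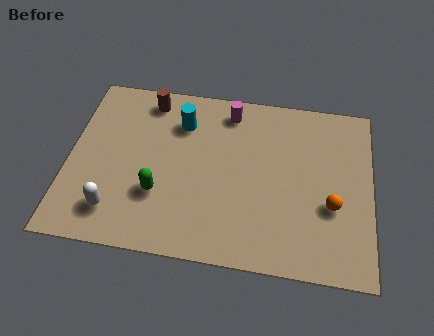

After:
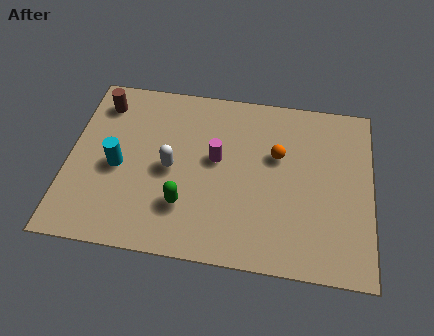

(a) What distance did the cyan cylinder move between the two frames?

3.3

The cyan cylinder moved from about (4.2, 6.0) to (1.9, 3.6), a distance of √(2.3² + 2.4²) ≈ 3.3.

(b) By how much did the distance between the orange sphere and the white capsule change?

-4.0

Before: roughly 8.2 units apart; after: 4.2. That's 4.0 units closer together.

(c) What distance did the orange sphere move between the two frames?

2.9

The orange sphere was near (10.0, 3.0) before and (7.9, 5.0) after, so it travelled √(2.1² + 2.0²) ≈ 2.9 units.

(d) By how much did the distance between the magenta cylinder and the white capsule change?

-4.8

They were about 6.6 units apart before and 1.8 after — 4.8 units closer together.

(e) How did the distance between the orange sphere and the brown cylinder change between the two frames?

-1.1

They were about 8.1 units apart before and 7.0 after — 1.1 units closer together.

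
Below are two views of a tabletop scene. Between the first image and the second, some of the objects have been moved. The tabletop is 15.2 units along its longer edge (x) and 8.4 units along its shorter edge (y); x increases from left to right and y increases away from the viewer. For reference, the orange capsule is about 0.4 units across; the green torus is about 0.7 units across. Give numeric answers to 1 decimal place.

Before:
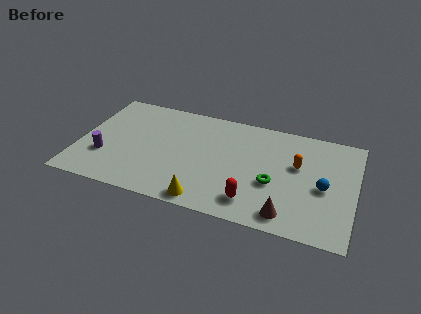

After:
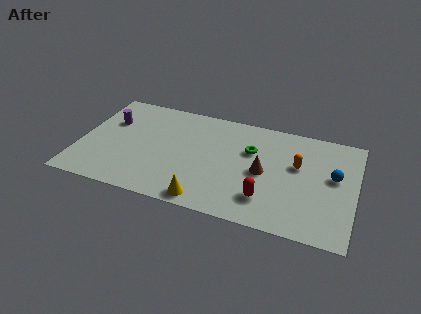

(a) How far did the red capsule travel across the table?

0.8

From (9.8, 1.6) to (10.5, 2.0), the red capsule covered √(0.7² + 0.4²) ≈ 0.8 units.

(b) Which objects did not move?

the yellow cone and the orange capsule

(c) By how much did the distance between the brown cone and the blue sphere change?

+0.7

They were about 3.2 units apart before and 3.9 after — 0.7 units further apart.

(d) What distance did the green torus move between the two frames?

2.6

From (10.8, 3.3) to (9.4, 5.5), the green torus covered √(1.4² + 2.2²) ≈ 2.6 units.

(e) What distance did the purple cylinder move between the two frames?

2.9

The purple cylinder was near (1.5, 2.7) before and (1.5, 5.6) after, so it travelled √(0.0² + 2.9²) ≈ 2.9 units.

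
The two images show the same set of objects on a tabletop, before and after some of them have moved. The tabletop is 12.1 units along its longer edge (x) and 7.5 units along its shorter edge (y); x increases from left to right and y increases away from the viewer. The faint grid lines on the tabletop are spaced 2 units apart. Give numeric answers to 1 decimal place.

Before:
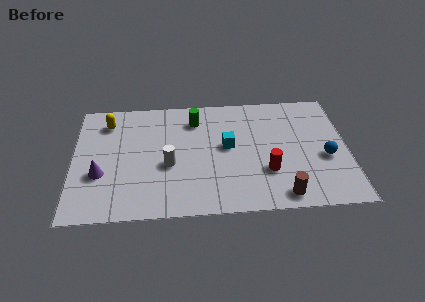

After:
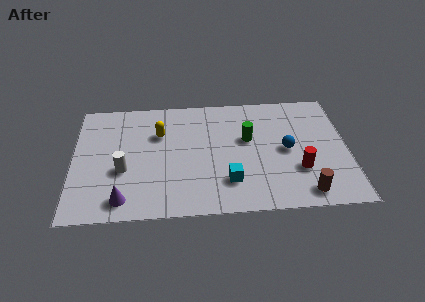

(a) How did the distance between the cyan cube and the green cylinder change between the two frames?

+0.5

Before: roughly 2.3 units apart; after: 2.8. That's 0.5 units further apart.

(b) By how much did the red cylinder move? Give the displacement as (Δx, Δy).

(1.4, 0.0)

From the two frames, the red cylinder sits at roughly (8.5, 2.4) before and (9.9, 2.4) after.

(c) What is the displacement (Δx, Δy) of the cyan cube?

(0.0, -2.2)

The cyan cube started near (6.8, 4.1) and ended near (6.8, 1.9).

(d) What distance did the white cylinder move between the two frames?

2.0

From (4.2, 3.1) to (2.2, 2.9), the white cylinder covered √(2.0² + 0.2²) ≈ 2.0 units.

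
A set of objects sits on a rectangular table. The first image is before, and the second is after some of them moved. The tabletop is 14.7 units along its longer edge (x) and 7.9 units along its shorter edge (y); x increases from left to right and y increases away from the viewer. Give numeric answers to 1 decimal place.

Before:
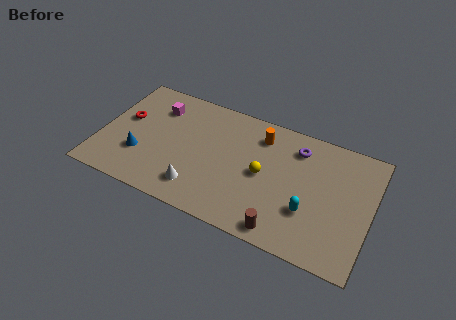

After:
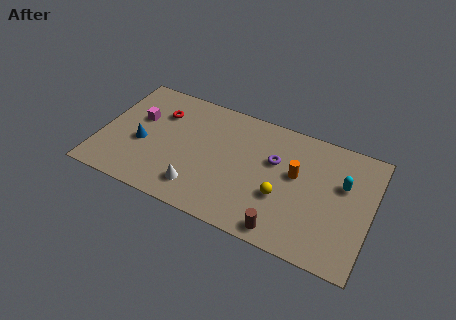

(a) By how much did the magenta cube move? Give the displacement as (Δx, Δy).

(-0.9, -1.1)

The magenta cube was at about (2.8, 6.0) and moved to about (1.9, 4.9).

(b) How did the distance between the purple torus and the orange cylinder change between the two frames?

-0.7

The distance was about 2.0 in the first image and 1.3 in the second, so they moved 0.7 units closer together.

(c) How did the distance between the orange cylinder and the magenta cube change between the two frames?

+3.0

They were about 5.7 units apart before and 8.7 after — 3.0 units further apart.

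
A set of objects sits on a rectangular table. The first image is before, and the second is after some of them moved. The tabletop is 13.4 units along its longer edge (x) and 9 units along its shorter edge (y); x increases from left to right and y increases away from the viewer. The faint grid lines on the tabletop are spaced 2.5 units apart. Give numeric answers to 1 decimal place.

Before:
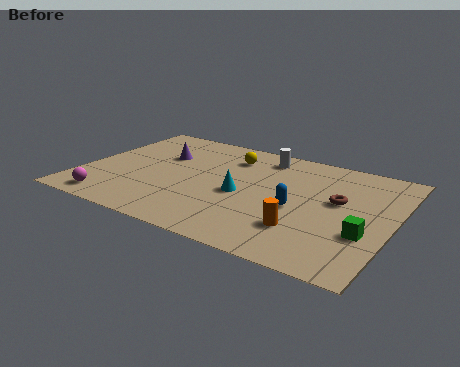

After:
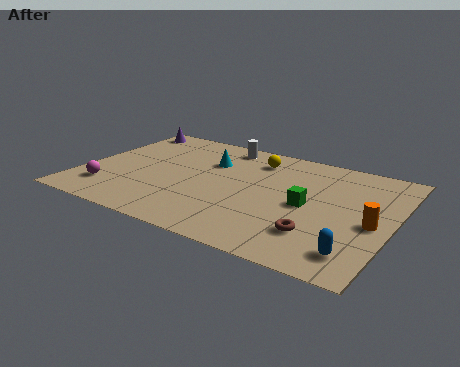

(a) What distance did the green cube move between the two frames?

2.9

The green cube was near (12.4, 3.1) before and (9.8, 4.3) after, so it travelled √(2.6² + 1.2²) ≈ 2.9 units.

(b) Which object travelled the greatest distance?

the blue capsule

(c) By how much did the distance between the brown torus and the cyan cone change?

+2.4

They were about 4.2 units apart before and 6.6 after — 2.4 units further apart.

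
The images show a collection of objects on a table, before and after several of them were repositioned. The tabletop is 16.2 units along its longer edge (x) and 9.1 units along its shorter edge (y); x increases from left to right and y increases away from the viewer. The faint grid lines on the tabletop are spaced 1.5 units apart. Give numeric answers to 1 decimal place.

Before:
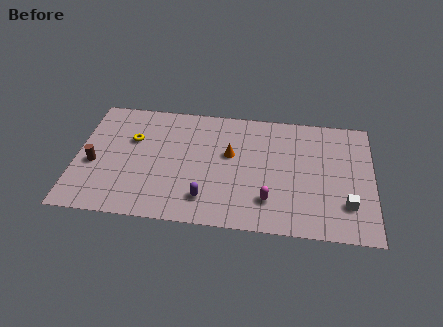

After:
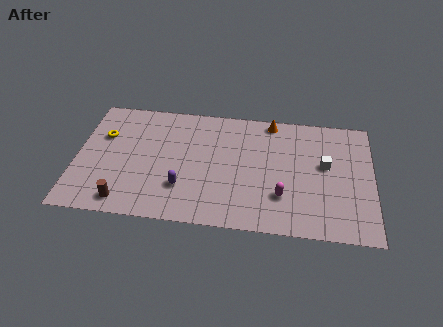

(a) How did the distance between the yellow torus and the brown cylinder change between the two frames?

+2.1

Before: roughly 2.9 units apart; after: 5.0. That's 2.1 units further apart.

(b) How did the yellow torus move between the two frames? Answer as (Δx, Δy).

(-1.6, 0.1)

The yellow torus started near (3.0, 5.9) and ended near (1.4, 6.0).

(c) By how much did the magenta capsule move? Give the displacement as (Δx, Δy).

(0.7, 0.4)

The magenta capsule started near (10.6, 2.2) and ended near (11.3, 2.6).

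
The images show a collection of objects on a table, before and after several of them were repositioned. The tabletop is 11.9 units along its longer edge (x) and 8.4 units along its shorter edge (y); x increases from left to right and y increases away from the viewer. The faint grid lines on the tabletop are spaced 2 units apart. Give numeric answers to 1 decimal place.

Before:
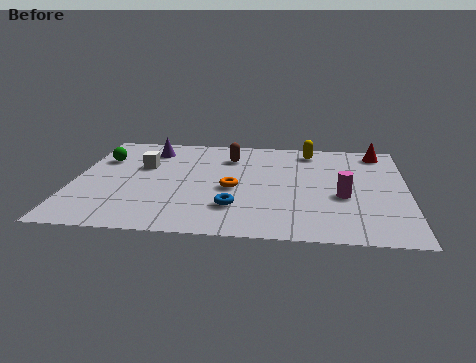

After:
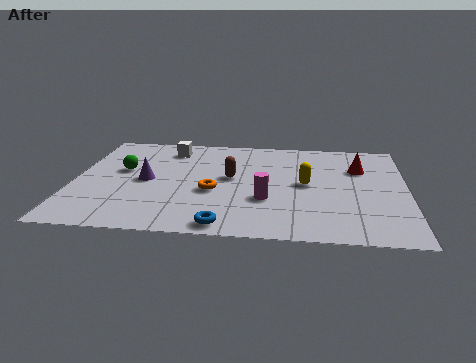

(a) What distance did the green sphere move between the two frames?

1.2

From (0.9, 5.8) to (1.7, 4.9), the green sphere covered √(0.8² + 0.9²) ≈ 1.2 units.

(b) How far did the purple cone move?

2.7

From (2.6, 6.8) to (2.6, 4.1), the purple cone covered √(0.0² + 2.7²) ≈ 2.7 units.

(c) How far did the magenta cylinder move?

2.7

The magenta cylinder moved from about (9.6, 3.4) to (6.9, 2.9), a distance of √(2.7² + 0.5²) ≈ 2.7.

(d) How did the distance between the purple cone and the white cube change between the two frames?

+1.4

The distance was about 1.5 in the first image and 2.9 in the second, so they moved 1.4 units further apart.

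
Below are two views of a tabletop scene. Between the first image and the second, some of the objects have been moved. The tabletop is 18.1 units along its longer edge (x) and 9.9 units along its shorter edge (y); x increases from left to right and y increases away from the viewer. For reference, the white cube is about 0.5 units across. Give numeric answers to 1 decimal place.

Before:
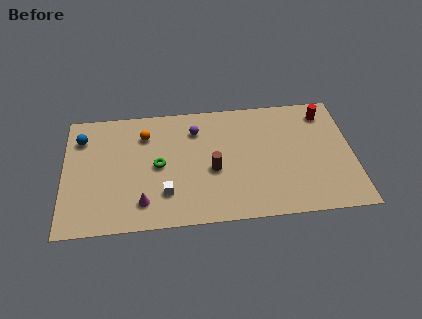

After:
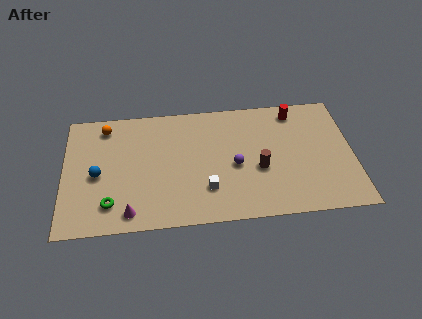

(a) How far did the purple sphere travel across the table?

4.0

The purple sphere moved from about (8.3, 7.6) to (10.7, 4.4), a distance of √(2.4² + 3.2²) ≈ 4.0.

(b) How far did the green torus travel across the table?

4.1

From (5.9, 4.9) to (2.9, 2.1), the green torus covered √(3.0² + 2.8²) ≈ 4.1 units.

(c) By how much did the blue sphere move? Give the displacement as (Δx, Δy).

(1.0, -3.1)

The blue sphere started near (1.1, 7.6) and ended near (2.1, 4.5).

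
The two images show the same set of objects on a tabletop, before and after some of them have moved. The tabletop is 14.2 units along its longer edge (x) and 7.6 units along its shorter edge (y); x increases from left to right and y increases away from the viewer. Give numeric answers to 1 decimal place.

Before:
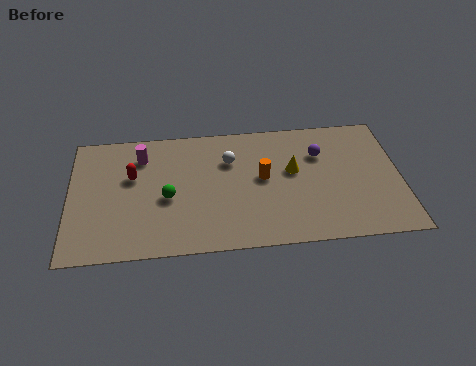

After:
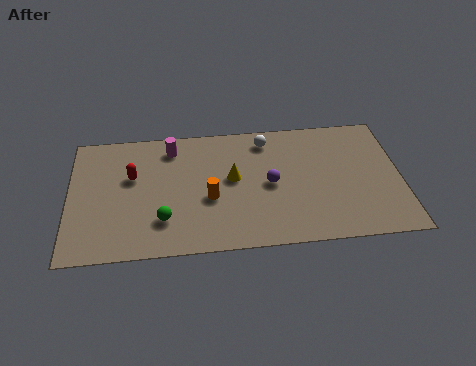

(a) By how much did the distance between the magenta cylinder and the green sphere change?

+1.5

They were about 2.8 units apart before and 4.3 after — 1.5 units further apart.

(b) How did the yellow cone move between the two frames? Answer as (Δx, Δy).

(-2.6, -0.2)

The yellow cone was at about (9.6, 4.4) and moved to about (7.0, 4.2).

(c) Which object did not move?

the red capsule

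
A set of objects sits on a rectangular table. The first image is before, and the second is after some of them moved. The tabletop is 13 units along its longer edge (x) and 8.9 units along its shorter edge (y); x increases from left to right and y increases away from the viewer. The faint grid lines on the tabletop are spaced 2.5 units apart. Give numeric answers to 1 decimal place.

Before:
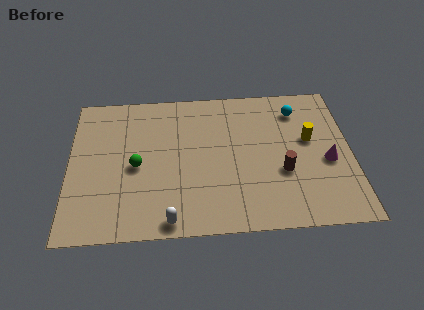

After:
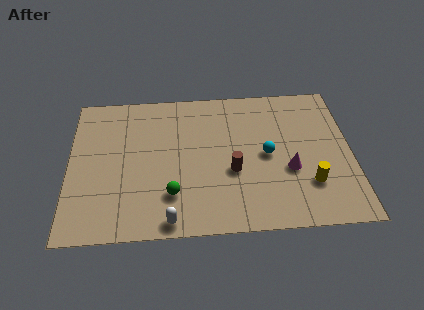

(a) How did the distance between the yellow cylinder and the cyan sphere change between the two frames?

+0.7

The distance was about 2.0 in the first image and 2.7 in the second, so they moved 0.7 units further apart.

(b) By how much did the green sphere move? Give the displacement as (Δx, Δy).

(1.6, -1.8)

The green sphere was at about (3.1, 4.1) and moved to about (4.7, 2.3).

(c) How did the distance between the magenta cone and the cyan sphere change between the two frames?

-2.1

The distance was about 3.5 in the first image and 1.4 in the second, so they moved 2.1 units closer together.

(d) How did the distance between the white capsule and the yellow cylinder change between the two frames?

-1.2

Before: roughly 7.8 units apart; after: 6.6. That's 1.2 units closer together.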